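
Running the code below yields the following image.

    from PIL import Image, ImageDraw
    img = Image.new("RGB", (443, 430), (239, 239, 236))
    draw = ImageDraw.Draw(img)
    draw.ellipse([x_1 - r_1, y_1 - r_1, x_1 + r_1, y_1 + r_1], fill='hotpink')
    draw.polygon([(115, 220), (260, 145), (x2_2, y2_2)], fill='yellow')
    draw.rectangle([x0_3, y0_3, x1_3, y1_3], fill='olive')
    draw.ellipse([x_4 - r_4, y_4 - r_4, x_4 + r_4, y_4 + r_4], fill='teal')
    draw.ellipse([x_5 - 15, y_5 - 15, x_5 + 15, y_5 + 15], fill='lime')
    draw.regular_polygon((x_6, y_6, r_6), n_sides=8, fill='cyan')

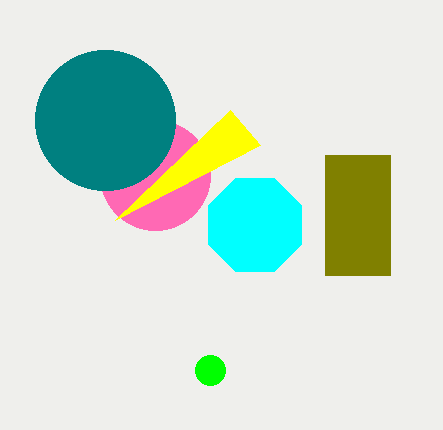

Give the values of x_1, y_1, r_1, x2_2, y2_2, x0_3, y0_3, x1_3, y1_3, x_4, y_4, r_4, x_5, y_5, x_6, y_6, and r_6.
x_1 = 155
y_1 = 175
r_1 = 55
x2_2 = 230
y2_2 = 110
x0_3 = 325
y0_3 = 155
x1_3 = 390
y1_3 = 275
x_4 = 105
y_4 = 120
r_4 = 70
x_5 = 210
y_5 = 370
x_6 = 255
y_6 = 225
r_6 = 50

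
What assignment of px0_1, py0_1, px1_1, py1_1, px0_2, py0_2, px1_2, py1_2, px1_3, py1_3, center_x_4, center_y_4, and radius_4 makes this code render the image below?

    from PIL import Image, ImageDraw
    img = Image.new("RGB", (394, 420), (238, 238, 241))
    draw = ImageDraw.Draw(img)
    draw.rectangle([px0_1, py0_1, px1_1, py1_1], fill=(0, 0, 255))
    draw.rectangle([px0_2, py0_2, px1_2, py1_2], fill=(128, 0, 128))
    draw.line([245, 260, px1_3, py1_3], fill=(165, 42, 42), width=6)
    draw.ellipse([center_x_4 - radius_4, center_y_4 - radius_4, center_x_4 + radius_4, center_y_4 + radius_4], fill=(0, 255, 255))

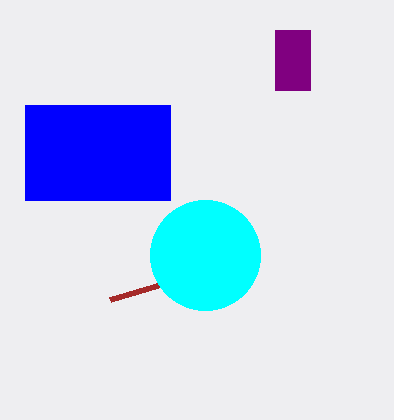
px0_1 = 25; py0_1 = 105; px1_1 = 170; py1_1 = 200; px0_2 = 275; py0_2 = 30; px1_2 = 310; py1_2 = 90; px1_3 = 110; py1_3 = 300; center_x_4 = 205; center_y_4 = 255; radius_4 = 55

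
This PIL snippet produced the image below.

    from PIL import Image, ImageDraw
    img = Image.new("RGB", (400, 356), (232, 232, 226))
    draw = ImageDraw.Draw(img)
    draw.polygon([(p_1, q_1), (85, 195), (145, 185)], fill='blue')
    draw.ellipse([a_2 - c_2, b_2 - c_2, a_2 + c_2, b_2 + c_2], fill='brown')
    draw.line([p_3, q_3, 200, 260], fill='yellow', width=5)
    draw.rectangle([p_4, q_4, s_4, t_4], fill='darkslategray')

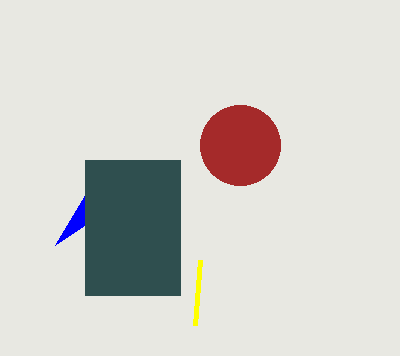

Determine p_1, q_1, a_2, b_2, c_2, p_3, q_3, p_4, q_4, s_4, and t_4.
p_1 = 55
q_1 = 245
a_2 = 240
b_2 = 145
c_2 = 40
p_3 = 195
q_3 = 325
p_4 = 85
q_4 = 160
s_4 = 180
t_4 = 295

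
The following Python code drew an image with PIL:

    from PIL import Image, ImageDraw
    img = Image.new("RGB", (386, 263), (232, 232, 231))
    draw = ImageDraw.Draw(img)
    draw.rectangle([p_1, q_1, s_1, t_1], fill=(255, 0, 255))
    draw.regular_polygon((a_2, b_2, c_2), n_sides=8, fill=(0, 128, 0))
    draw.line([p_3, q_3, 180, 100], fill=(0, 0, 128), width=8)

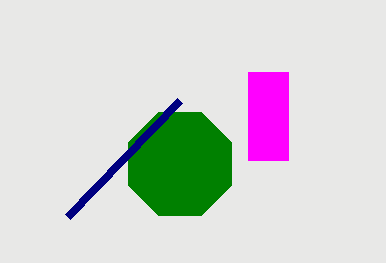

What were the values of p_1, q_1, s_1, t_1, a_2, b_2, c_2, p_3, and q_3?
p_1 = 248; q_1 = 72; s_1 = 288; t_1 = 160; a_2 = 180; b_2 = 164; c_2 = 56; p_3 = 68; q_3 = 216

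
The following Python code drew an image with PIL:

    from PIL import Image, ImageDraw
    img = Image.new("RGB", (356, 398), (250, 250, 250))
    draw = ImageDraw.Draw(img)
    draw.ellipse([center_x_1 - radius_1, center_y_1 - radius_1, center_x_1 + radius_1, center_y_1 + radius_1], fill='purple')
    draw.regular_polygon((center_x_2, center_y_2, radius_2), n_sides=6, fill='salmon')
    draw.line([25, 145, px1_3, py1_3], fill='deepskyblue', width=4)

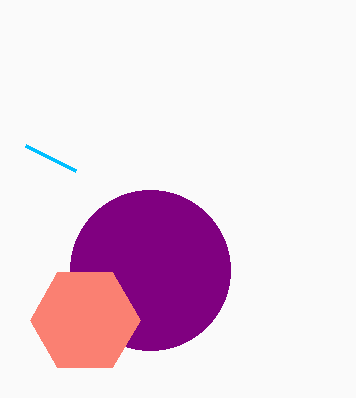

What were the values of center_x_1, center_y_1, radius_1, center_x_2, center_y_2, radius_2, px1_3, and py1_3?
center_x_1 = 150, center_y_1 = 270, radius_1 = 80, center_x_2 = 85, center_y_2 = 320, radius_2 = 55, px1_3 = 75, py1_3 = 170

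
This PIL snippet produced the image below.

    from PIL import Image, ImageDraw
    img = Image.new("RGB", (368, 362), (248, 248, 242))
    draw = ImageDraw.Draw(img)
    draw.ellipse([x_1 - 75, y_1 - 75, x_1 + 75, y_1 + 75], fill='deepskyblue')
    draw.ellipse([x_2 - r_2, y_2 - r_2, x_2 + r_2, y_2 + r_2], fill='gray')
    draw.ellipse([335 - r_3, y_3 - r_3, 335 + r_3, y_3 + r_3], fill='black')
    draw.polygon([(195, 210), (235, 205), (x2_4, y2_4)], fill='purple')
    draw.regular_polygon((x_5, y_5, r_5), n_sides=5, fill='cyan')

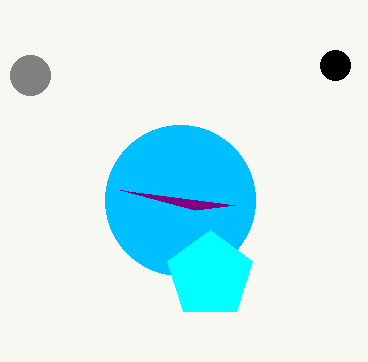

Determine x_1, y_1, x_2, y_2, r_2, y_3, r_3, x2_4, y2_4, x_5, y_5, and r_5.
x_1 = 180
y_1 = 200
x_2 = 30
y_2 = 75
r_2 = 20
y_3 = 65
r_3 = 15
x2_4 = 120
y2_4 = 190
x_5 = 210
y_5 = 275
r_5 = 45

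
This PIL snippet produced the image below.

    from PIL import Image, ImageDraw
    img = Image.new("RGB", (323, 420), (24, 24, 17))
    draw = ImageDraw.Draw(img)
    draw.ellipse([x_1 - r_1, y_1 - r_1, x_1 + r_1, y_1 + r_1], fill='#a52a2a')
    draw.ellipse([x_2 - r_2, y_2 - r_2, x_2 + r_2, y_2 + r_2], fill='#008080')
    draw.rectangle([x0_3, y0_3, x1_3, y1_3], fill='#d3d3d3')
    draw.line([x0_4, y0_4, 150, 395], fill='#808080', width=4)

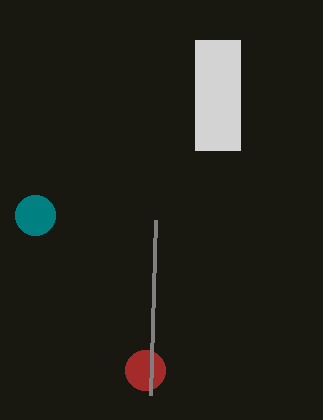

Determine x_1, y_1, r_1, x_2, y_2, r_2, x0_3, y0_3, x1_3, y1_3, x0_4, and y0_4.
x_1 = 145, y_1 = 370, r_1 = 20, x_2 = 35, y_2 = 215, r_2 = 20, x0_3 = 195, y0_3 = 40, x1_3 = 240, y1_3 = 150, x0_4 = 155, y0_4 = 220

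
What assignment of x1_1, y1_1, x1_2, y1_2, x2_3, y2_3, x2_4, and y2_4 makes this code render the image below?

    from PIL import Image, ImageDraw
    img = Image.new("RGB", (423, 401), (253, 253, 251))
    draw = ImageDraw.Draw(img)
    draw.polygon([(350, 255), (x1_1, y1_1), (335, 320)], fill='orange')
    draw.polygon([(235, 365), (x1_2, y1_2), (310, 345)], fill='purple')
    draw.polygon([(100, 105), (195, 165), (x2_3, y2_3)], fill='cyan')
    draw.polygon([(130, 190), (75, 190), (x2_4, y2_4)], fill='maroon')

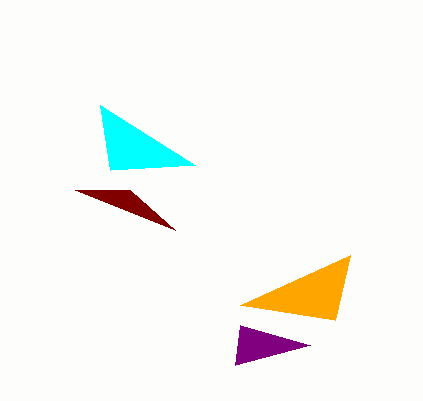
x1_1 = 240; y1_1 = 305; x1_2 = 240; y1_2 = 325; x2_3 = 110; y2_3 = 170; x2_4 = 175; y2_4 = 230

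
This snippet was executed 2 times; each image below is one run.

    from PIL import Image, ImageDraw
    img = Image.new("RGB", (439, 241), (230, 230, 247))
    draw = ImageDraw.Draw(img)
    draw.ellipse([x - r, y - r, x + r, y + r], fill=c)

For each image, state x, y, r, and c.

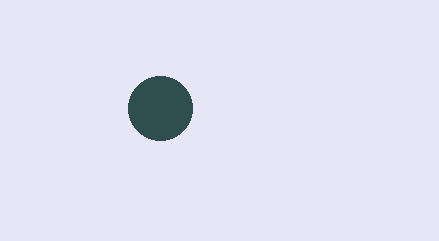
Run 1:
x = 160
y = 108
r = 32
c = 'darkslategray'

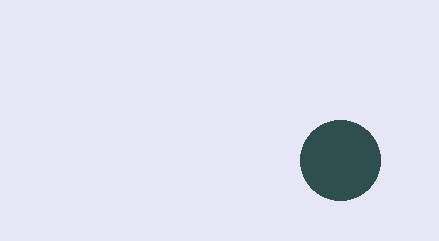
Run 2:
x = 340
y = 160
r = 40
c = 'darkslategray'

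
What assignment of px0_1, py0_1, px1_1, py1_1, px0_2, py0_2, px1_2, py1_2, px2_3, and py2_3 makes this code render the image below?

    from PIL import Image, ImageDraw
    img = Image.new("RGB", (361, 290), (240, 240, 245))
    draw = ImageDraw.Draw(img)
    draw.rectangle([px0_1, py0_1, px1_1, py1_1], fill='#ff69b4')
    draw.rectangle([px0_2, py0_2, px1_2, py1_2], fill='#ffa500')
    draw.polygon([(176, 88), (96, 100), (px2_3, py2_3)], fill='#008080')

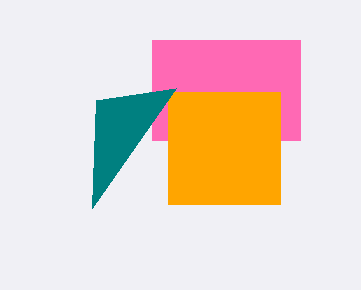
px0_1 = 152, py0_1 = 40, px1_1 = 300, py1_1 = 140, px0_2 = 168, py0_2 = 92, px1_2 = 280, py1_2 = 204, px2_3 = 92, py2_3 = 208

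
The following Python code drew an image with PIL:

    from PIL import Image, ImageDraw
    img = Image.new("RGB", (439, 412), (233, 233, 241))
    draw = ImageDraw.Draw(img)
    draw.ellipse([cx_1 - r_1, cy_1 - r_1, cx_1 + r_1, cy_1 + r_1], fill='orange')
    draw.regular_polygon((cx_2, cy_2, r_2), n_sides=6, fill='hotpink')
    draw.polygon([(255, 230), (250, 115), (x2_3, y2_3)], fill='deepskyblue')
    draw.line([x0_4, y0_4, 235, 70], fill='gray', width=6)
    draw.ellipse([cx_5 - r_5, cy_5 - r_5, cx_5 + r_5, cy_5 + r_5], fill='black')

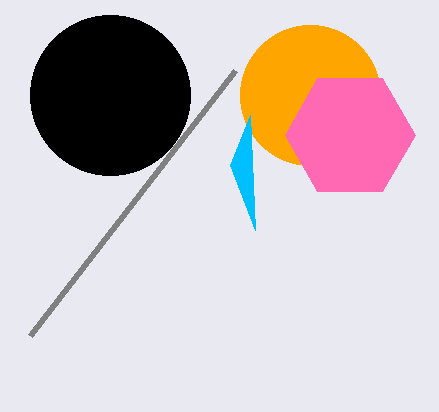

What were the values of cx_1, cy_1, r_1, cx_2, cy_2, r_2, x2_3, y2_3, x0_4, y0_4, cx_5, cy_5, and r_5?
cx_1 = 310
cy_1 = 95
r_1 = 70
cx_2 = 350
cy_2 = 135
r_2 = 65
x2_3 = 230
y2_3 = 165
x0_4 = 30
y0_4 = 335
cx_5 = 110
cy_5 = 95
r_5 = 80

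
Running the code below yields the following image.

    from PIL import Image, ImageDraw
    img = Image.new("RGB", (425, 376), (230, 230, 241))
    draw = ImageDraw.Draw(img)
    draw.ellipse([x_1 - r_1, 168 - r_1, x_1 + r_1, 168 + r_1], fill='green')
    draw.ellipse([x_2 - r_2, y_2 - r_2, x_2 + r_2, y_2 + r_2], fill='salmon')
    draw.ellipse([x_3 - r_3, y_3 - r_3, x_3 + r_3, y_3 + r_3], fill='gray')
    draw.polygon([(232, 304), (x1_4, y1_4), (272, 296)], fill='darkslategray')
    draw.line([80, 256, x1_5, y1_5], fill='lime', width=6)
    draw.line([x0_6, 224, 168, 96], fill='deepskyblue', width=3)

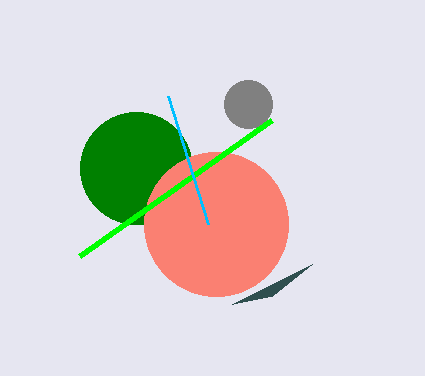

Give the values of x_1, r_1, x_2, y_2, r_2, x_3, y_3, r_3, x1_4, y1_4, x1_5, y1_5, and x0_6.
x_1 = 136
r_1 = 56
x_2 = 216
y_2 = 224
r_2 = 72
x_3 = 248
y_3 = 104
r_3 = 24
x1_4 = 312
y1_4 = 264
x1_5 = 272
y1_5 = 120
x0_6 = 208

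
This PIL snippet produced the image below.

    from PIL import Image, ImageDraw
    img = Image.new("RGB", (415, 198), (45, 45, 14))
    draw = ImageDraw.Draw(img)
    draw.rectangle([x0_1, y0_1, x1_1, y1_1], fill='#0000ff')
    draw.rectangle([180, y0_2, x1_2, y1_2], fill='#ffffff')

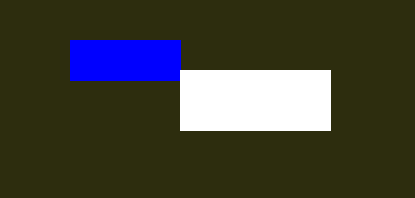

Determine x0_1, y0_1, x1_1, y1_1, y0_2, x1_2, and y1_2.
x0_1 = 70
y0_1 = 40
x1_1 = 180
y1_1 = 80
y0_2 = 70
x1_2 = 330
y1_2 = 130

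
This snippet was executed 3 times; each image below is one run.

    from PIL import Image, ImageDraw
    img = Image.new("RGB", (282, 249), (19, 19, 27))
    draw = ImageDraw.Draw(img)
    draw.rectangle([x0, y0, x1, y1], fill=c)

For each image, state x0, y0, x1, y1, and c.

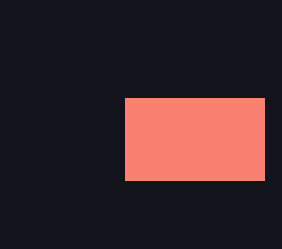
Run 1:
x0 = 125; y0 = 98; x1 = 264; y1 = 180; c = 'salmon'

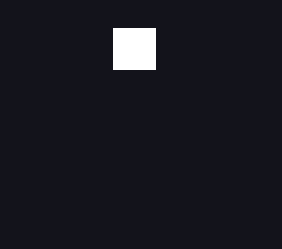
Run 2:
x0 = 113
y0 = 28
x1 = 155
y1 = 69
c = 'white'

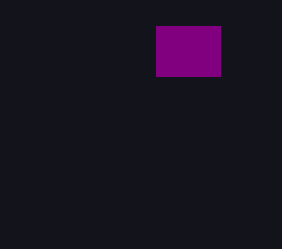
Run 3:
x0 = 156, y0 = 26, x1 = 220, y1 = 76, c = 'purple'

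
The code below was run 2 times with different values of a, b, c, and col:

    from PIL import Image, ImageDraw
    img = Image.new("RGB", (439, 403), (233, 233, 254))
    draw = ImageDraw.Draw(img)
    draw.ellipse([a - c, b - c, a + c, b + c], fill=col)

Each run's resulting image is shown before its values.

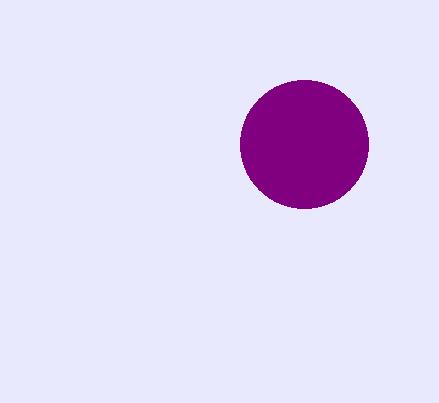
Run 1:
a = 304; b = 144; c = 64; col = 'purple'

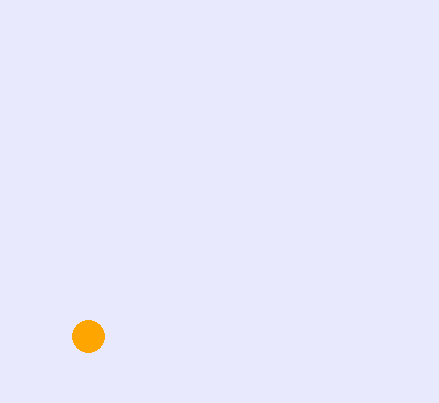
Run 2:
a = 88, b = 336, c = 16, col = 'orange'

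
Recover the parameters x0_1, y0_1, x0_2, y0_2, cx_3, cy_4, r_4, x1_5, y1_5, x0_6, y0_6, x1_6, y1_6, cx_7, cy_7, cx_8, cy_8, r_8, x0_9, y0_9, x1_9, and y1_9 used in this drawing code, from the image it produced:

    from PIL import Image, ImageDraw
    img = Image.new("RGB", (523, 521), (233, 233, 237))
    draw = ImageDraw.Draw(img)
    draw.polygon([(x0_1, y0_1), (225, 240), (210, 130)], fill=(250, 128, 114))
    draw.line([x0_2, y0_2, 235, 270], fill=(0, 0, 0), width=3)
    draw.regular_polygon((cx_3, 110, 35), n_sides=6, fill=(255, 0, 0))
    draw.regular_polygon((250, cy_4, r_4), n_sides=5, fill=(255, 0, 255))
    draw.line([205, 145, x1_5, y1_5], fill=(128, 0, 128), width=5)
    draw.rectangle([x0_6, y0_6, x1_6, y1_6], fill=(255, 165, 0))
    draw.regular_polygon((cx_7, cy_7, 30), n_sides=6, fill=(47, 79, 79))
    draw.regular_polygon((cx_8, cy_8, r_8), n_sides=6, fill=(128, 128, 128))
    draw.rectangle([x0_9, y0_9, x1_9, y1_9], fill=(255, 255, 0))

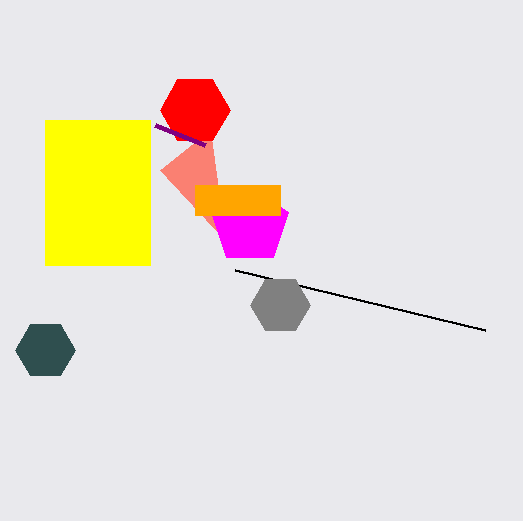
x0_1 = 160; y0_1 = 170; x0_2 = 485; y0_2 = 330; cx_3 = 195; cy_4 = 225; r_4 = 40; x1_5 = 155; y1_5 = 125; x0_6 = 195; y0_6 = 185; x1_6 = 280; y1_6 = 215; cx_7 = 45; cy_7 = 350; cx_8 = 280; cy_8 = 305; r_8 = 30; x0_9 = 45; y0_9 = 120; x1_9 = 150; y1_9 = 265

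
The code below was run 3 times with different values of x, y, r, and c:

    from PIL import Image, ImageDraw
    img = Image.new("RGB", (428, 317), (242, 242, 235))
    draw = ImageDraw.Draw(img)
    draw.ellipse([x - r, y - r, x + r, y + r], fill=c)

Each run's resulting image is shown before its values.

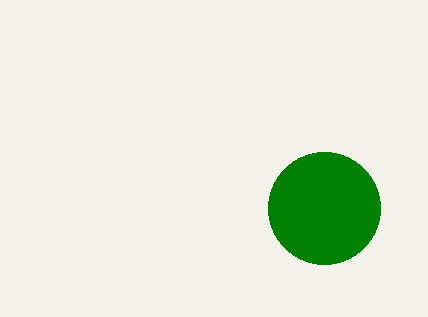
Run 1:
x = 324; y = 208; r = 56; c = 'green'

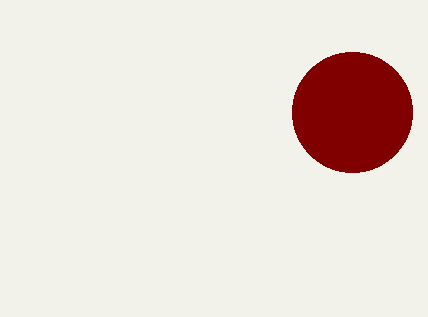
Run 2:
x = 352, y = 112, r = 60, c = 'maroon'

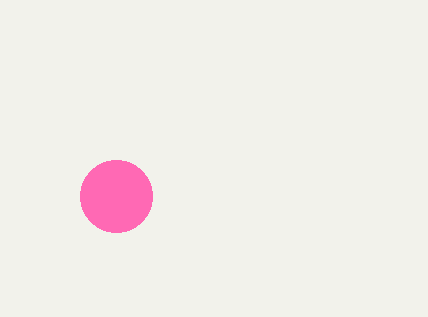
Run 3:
x = 116
y = 196
r = 36
c = 'hotpink'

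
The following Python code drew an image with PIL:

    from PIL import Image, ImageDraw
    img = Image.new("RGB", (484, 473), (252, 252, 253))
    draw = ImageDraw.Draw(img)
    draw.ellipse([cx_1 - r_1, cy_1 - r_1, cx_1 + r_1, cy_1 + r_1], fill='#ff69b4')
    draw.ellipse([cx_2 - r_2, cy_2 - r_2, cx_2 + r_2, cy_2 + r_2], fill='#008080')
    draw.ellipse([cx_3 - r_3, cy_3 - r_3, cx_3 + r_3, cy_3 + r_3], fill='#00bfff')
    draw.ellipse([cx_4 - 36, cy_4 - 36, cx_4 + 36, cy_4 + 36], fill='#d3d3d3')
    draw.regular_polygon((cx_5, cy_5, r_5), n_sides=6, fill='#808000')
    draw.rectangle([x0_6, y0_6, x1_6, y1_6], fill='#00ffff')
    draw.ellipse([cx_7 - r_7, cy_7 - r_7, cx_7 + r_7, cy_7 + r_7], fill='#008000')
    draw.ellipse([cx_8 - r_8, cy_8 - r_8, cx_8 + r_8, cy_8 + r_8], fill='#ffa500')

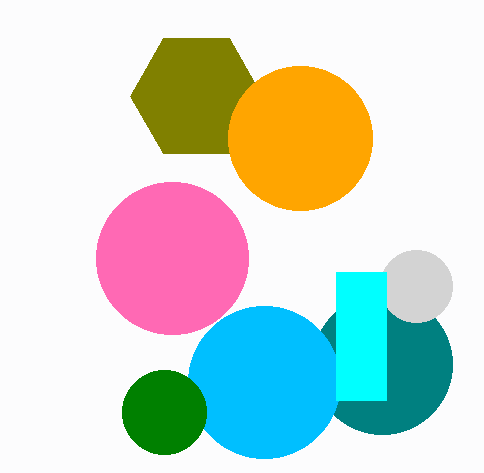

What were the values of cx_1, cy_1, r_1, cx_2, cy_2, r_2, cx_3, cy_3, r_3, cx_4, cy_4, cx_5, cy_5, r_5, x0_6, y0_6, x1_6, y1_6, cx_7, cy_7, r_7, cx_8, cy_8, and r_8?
cx_1 = 172, cy_1 = 258, r_1 = 76, cx_2 = 382, cy_2 = 364, r_2 = 70, cx_3 = 264, cy_3 = 382, r_3 = 76, cx_4 = 416, cy_4 = 286, cx_5 = 196, cy_5 = 96, r_5 = 66, x0_6 = 336, y0_6 = 272, x1_6 = 386, y1_6 = 400, cx_7 = 164, cy_7 = 412, r_7 = 42, cx_8 = 300, cy_8 = 138, r_8 = 72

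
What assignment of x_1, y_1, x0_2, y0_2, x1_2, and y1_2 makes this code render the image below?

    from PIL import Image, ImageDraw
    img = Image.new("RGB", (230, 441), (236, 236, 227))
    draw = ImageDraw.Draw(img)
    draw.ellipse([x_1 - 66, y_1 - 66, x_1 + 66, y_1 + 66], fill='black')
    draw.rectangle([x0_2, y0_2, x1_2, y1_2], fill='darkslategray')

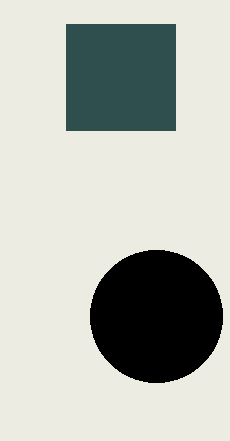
x_1 = 156, y_1 = 316, x0_2 = 66, y0_2 = 24, x1_2 = 175, y1_2 = 130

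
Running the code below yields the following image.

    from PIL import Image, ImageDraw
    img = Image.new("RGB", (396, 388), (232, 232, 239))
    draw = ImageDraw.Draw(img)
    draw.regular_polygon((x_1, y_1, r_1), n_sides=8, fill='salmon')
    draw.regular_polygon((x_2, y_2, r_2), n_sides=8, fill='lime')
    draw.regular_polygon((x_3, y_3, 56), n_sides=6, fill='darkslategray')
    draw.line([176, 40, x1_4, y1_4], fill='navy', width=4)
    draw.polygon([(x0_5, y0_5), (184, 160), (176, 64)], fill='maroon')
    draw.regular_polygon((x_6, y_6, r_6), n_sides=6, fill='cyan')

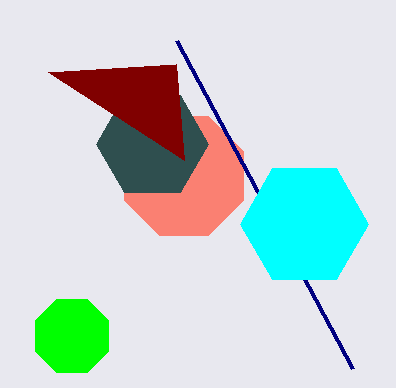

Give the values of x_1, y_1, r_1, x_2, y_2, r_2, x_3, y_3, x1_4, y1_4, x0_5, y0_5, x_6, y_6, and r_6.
x_1 = 184
y_1 = 176
r_1 = 64
x_2 = 72
y_2 = 336
r_2 = 40
x_3 = 152
y_3 = 144
x1_4 = 352
y1_4 = 368
x0_5 = 48
y0_5 = 72
x_6 = 304
y_6 = 224
r_6 = 64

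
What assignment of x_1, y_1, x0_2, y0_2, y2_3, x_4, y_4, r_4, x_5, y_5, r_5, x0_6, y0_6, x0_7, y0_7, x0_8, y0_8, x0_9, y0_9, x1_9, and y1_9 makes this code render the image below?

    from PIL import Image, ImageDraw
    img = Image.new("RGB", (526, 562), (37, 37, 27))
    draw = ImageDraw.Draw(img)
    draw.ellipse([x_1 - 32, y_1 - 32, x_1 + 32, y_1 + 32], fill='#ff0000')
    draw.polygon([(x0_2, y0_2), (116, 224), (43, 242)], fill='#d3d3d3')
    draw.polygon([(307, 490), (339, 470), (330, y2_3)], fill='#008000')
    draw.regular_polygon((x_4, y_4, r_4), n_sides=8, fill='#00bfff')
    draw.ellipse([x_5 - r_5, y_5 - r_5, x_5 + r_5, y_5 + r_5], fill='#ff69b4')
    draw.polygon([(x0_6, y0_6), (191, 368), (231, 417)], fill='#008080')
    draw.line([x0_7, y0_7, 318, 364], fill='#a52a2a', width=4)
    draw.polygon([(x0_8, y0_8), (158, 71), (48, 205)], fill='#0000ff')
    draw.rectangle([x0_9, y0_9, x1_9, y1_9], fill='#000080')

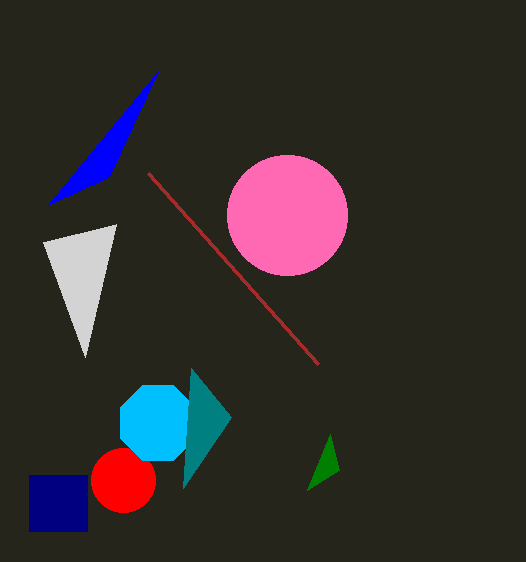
x_1 = 123, y_1 = 480, x0_2 = 85, y0_2 = 357, y2_3 = 434, x_4 = 158, y_4 = 423, r_4 = 41, x_5 = 287, y_5 = 215, r_5 = 60, x0_6 = 183, y0_6 = 488, x0_7 = 148, y0_7 = 173, x0_8 = 109, y0_8 = 177, x0_9 = 29, y0_9 = 475, x1_9 = 87, y1_9 = 531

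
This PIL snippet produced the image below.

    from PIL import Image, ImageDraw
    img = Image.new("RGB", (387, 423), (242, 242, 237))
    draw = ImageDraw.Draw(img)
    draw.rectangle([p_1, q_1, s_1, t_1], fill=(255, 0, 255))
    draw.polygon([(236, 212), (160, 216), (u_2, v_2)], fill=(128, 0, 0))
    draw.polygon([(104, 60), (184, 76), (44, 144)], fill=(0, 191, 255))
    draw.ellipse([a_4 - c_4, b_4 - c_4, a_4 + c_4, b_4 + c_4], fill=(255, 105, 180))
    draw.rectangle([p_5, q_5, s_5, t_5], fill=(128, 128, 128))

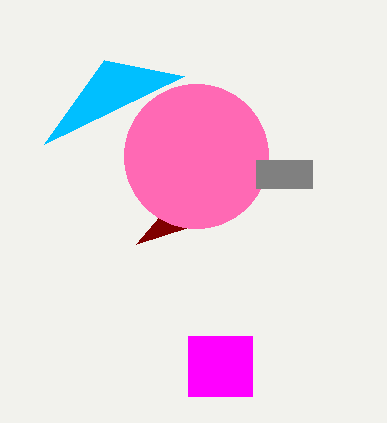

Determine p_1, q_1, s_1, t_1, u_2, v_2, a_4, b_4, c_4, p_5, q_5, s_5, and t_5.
p_1 = 188
q_1 = 336
s_1 = 252
t_1 = 396
u_2 = 136
v_2 = 244
a_4 = 196
b_4 = 156
c_4 = 72
p_5 = 256
q_5 = 160
s_5 = 312
t_5 = 188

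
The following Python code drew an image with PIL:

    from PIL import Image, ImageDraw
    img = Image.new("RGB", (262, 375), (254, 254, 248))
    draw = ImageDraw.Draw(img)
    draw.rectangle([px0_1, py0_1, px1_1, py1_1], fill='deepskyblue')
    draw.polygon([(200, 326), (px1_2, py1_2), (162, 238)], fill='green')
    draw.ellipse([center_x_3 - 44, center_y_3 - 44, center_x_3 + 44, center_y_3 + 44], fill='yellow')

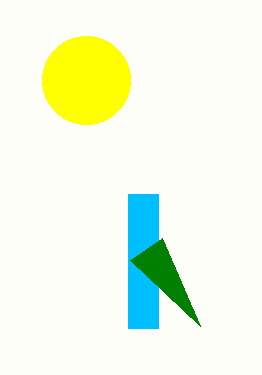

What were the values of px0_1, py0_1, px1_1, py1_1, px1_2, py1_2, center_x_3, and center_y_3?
px0_1 = 128
py0_1 = 194
px1_1 = 158
py1_1 = 328
px1_2 = 130
py1_2 = 260
center_x_3 = 86
center_y_3 = 80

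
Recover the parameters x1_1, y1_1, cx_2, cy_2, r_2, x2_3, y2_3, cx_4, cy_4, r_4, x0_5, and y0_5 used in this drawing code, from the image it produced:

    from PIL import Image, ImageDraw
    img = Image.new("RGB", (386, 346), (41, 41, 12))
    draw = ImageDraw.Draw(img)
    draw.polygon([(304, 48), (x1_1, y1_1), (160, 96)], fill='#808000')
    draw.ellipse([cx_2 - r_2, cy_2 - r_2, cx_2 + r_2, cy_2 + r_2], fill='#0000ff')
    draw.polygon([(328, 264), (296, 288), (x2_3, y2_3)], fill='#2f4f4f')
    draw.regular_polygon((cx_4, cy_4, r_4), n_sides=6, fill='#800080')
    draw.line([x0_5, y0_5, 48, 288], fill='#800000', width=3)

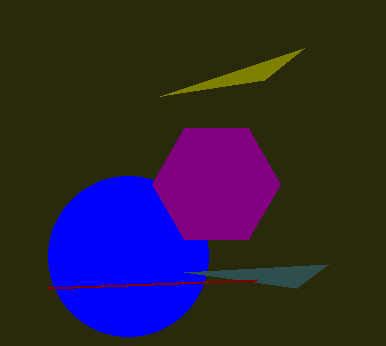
x1_1 = 264, y1_1 = 80, cx_2 = 128, cy_2 = 256, r_2 = 80, x2_3 = 184, y2_3 = 272, cx_4 = 216, cy_4 = 184, r_4 = 64, x0_5 = 256, y0_5 = 280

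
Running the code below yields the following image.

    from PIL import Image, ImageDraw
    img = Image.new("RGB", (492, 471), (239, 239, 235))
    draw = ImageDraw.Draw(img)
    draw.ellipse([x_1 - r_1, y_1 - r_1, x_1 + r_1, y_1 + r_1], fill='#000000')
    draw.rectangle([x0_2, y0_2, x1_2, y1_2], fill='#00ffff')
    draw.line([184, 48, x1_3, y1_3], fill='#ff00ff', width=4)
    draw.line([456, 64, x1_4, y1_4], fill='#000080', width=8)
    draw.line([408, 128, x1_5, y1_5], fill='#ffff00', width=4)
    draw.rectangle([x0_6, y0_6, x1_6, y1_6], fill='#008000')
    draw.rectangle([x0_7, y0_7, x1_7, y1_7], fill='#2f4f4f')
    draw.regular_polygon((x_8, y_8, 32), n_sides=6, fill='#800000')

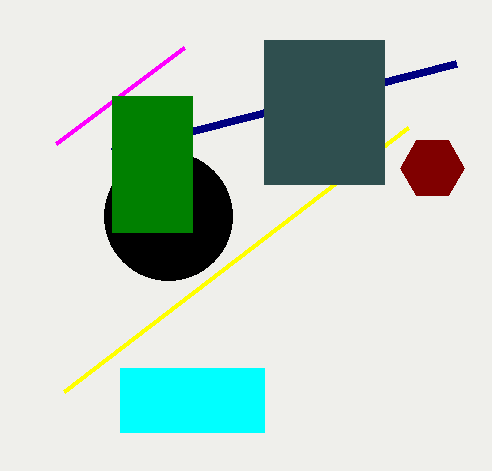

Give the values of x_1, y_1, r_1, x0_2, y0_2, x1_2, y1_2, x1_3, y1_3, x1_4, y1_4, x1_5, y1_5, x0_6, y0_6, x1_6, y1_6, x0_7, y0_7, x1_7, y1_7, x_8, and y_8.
x_1 = 168, y_1 = 216, r_1 = 64, x0_2 = 120, y0_2 = 368, x1_2 = 264, y1_2 = 432, x1_3 = 56, y1_3 = 144, x1_4 = 112, y1_4 = 152, x1_5 = 64, y1_5 = 392, x0_6 = 112, y0_6 = 96, x1_6 = 192, y1_6 = 232, x0_7 = 264, y0_7 = 40, x1_7 = 384, y1_7 = 184, x_8 = 432, y_8 = 168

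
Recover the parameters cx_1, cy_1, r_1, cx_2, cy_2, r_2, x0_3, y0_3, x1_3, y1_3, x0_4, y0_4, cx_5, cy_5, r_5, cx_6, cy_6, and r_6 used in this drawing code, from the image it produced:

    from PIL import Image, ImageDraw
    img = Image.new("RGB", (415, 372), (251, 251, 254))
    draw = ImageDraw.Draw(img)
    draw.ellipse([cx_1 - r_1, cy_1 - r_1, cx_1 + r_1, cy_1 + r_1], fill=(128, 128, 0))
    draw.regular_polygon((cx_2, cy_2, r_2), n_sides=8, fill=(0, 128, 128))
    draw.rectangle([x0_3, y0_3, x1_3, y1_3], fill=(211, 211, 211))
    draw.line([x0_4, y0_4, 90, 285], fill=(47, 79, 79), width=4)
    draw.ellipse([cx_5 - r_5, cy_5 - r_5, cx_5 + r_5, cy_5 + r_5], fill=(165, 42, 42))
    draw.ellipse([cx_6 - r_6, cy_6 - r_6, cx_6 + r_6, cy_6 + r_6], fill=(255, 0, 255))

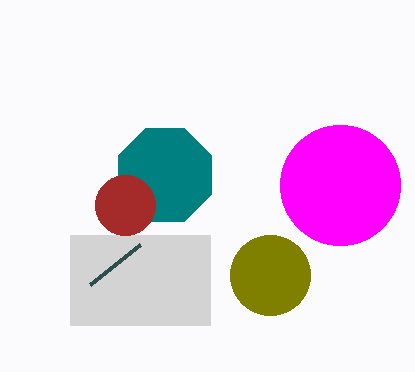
cx_1 = 270
cy_1 = 275
r_1 = 40
cx_2 = 165
cy_2 = 175
r_2 = 50
x0_3 = 70
y0_3 = 235
x1_3 = 210
y1_3 = 325
x0_4 = 140
y0_4 = 245
cx_5 = 125
cy_5 = 205
r_5 = 30
cx_6 = 340
cy_6 = 185
r_6 = 60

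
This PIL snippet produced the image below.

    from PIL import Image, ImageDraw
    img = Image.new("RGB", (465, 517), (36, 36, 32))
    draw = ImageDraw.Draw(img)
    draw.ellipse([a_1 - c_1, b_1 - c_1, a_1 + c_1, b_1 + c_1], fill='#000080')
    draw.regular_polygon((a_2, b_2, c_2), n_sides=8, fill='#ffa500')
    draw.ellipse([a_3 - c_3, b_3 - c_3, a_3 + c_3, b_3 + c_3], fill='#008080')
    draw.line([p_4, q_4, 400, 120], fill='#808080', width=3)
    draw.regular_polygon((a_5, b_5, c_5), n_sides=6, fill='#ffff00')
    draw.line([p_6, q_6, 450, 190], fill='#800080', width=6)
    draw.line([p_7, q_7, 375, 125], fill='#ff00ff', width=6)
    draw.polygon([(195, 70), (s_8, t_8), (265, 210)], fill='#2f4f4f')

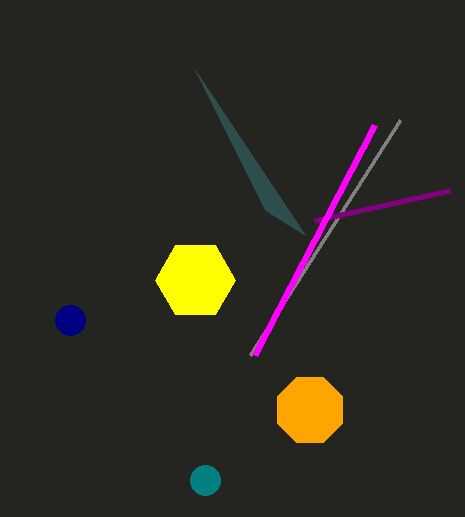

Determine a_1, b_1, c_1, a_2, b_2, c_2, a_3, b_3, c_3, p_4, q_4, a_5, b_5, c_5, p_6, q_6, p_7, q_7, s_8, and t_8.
a_1 = 70
b_1 = 320
c_1 = 15
a_2 = 310
b_2 = 410
c_2 = 35
a_3 = 205
b_3 = 480
c_3 = 15
p_4 = 250
q_4 = 355
a_5 = 195
b_5 = 280
c_5 = 40
p_6 = 315
q_6 = 220
p_7 = 255
q_7 = 355
s_8 = 305
t_8 = 235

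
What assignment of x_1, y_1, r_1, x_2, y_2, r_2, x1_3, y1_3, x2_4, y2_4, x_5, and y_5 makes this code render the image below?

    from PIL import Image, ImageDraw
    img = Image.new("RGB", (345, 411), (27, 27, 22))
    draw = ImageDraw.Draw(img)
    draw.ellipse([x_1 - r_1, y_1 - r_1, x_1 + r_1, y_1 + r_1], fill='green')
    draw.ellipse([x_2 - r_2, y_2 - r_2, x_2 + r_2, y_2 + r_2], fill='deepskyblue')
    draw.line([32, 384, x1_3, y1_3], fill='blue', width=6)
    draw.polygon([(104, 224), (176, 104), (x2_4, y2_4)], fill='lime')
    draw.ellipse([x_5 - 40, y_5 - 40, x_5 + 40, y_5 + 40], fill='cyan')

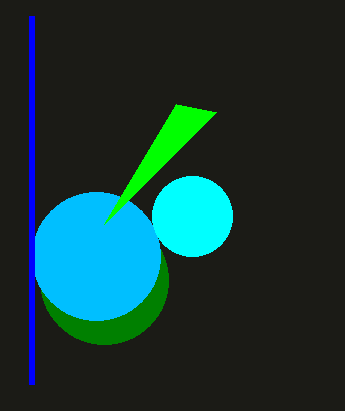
x_1 = 104
y_1 = 280
r_1 = 64
x_2 = 96
y_2 = 256
r_2 = 64
x1_3 = 32
y1_3 = 16
x2_4 = 216
y2_4 = 112
x_5 = 192
y_5 = 216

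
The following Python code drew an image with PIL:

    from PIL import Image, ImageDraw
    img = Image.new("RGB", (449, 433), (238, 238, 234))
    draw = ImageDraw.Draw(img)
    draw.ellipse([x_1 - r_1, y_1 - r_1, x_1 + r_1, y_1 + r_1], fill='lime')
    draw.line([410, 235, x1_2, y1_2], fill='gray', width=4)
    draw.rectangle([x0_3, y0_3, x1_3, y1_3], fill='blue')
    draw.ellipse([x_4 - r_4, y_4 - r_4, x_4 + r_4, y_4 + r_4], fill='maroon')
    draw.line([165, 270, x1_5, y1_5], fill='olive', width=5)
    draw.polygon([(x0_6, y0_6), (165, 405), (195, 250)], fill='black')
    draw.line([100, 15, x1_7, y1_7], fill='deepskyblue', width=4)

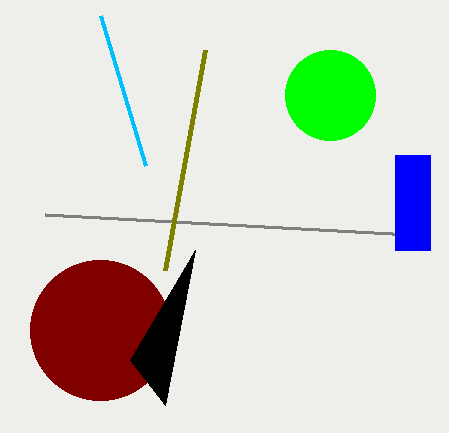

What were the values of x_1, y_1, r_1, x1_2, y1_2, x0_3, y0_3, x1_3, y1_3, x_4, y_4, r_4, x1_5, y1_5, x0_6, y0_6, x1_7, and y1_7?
x_1 = 330
y_1 = 95
r_1 = 45
x1_2 = 45
y1_2 = 215
x0_3 = 395
y0_3 = 155
x1_3 = 430
y1_3 = 250
x_4 = 100
y_4 = 330
r_4 = 70
x1_5 = 205
y1_5 = 50
x0_6 = 130
y0_6 = 360
x1_7 = 145
y1_7 = 165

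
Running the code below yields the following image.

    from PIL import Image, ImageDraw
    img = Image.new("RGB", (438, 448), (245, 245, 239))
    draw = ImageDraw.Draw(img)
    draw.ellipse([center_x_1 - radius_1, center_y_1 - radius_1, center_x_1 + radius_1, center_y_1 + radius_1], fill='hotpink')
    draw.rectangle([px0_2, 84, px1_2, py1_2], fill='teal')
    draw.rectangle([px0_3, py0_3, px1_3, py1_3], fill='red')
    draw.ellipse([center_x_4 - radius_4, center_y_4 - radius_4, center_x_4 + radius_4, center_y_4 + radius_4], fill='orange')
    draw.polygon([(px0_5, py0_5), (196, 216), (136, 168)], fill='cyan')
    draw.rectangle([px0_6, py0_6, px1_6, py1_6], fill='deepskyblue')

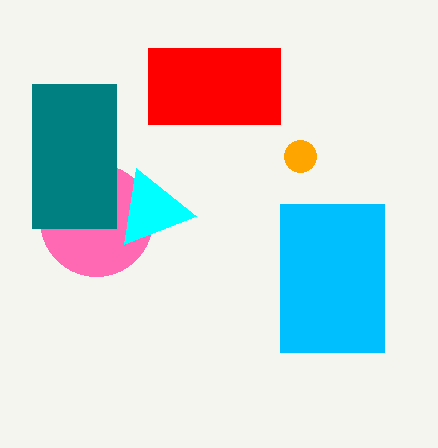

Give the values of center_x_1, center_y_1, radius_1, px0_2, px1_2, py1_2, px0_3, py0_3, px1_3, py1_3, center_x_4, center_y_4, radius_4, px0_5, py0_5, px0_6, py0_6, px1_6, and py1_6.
center_x_1 = 96
center_y_1 = 220
radius_1 = 56
px0_2 = 32
px1_2 = 116
py1_2 = 228
px0_3 = 148
py0_3 = 48
px1_3 = 280
py1_3 = 124
center_x_4 = 300
center_y_4 = 156
radius_4 = 16
px0_5 = 124
py0_5 = 244
px0_6 = 280
py0_6 = 204
px1_6 = 384
py1_6 = 352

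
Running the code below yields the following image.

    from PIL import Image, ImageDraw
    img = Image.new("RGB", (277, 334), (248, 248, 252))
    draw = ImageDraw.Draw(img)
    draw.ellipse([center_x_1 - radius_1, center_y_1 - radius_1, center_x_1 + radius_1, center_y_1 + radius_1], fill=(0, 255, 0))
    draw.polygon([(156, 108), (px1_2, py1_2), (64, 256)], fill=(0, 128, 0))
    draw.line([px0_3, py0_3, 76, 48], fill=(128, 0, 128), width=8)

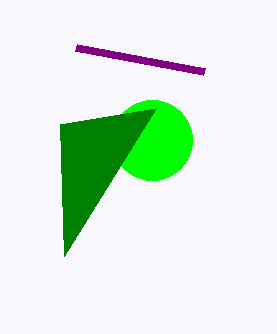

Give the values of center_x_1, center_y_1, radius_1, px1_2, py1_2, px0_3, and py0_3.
center_x_1 = 152
center_y_1 = 140
radius_1 = 40
px1_2 = 60
py1_2 = 124
px0_3 = 204
py0_3 = 72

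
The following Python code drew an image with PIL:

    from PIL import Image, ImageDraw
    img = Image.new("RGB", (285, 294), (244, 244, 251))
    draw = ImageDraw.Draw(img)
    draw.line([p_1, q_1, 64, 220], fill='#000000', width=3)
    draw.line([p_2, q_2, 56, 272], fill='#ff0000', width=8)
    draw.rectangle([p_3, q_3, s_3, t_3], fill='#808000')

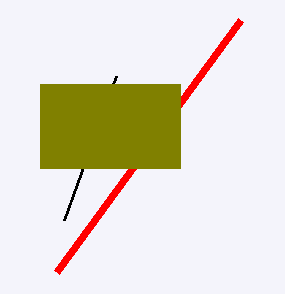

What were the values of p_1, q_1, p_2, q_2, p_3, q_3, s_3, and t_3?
p_1 = 116
q_1 = 76
p_2 = 240
q_2 = 20
p_3 = 40
q_3 = 84
s_3 = 180
t_3 = 168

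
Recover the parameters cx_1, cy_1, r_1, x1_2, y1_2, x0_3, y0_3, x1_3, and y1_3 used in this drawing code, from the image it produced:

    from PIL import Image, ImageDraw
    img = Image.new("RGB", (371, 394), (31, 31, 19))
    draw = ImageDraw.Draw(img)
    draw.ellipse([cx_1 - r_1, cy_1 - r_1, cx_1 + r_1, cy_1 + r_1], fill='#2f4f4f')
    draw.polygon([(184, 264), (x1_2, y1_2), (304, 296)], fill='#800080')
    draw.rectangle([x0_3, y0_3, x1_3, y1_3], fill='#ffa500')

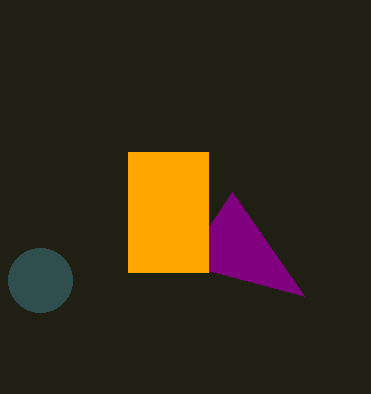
cx_1 = 40
cy_1 = 280
r_1 = 32
x1_2 = 232
y1_2 = 192
x0_3 = 128
y0_3 = 152
x1_3 = 208
y1_3 = 272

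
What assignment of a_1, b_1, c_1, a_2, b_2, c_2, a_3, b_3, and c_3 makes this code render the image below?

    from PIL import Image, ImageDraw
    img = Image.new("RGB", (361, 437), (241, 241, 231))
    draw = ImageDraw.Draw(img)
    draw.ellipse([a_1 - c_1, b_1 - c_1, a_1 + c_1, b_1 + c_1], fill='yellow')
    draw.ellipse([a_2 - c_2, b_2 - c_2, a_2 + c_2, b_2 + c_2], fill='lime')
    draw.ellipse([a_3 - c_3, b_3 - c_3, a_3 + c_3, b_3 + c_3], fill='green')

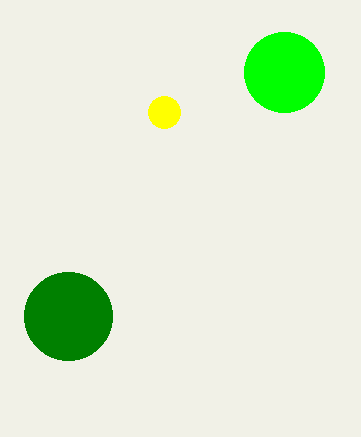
a_1 = 164; b_1 = 112; c_1 = 16; a_2 = 284; b_2 = 72; c_2 = 40; a_3 = 68; b_3 = 316; c_3 = 44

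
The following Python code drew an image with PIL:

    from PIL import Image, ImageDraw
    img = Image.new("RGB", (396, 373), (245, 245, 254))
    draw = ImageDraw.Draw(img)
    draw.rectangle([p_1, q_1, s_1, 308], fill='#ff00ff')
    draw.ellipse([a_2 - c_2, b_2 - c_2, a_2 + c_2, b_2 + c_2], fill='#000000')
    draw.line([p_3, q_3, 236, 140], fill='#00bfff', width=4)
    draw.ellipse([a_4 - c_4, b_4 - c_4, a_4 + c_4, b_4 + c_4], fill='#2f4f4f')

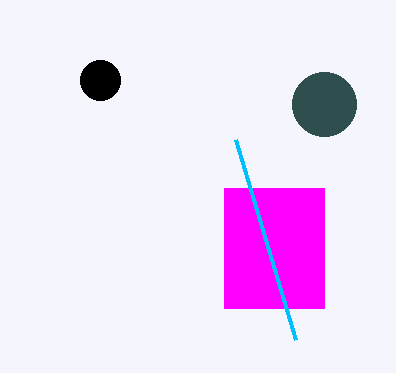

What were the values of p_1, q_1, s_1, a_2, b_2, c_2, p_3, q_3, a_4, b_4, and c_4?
p_1 = 224
q_1 = 188
s_1 = 324
a_2 = 100
b_2 = 80
c_2 = 20
p_3 = 296
q_3 = 340
a_4 = 324
b_4 = 104
c_4 = 32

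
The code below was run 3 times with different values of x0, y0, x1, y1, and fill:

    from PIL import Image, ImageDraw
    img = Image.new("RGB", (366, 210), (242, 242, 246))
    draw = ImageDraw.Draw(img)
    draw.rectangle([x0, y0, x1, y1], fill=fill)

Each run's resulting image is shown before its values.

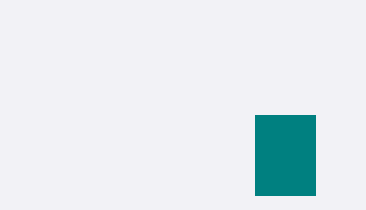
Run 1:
x0 = 255; y0 = 115; x1 = 315; y1 = 195; fill = 'teal'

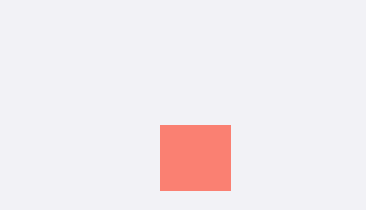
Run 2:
x0 = 160, y0 = 125, x1 = 230, y1 = 190, fill = 'salmon'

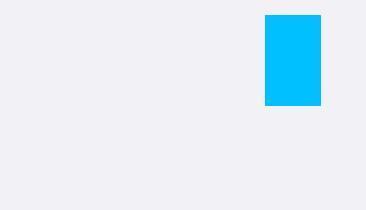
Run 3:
x0 = 265, y0 = 15, x1 = 320, y1 = 105, fill = 'deepskyblue'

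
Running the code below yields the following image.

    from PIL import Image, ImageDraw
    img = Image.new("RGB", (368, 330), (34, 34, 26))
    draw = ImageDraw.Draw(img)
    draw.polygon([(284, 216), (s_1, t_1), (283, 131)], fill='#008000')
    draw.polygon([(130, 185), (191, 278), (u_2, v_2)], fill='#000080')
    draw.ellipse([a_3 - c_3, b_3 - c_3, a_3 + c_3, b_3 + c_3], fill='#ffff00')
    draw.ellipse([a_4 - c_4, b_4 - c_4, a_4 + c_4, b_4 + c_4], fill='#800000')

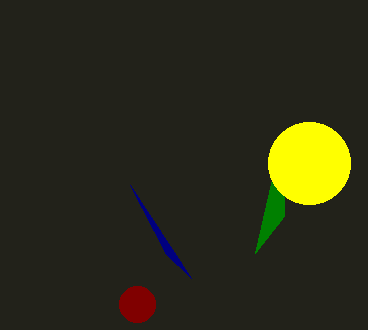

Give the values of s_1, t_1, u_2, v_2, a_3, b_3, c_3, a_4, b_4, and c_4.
s_1 = 255
t_1 = 253
u_2 = 166
v_2 = 254
a_3 = 309
b_3 = 163
c_3 = 41
a_4 = 137
b_4 = 304
c_4 = 18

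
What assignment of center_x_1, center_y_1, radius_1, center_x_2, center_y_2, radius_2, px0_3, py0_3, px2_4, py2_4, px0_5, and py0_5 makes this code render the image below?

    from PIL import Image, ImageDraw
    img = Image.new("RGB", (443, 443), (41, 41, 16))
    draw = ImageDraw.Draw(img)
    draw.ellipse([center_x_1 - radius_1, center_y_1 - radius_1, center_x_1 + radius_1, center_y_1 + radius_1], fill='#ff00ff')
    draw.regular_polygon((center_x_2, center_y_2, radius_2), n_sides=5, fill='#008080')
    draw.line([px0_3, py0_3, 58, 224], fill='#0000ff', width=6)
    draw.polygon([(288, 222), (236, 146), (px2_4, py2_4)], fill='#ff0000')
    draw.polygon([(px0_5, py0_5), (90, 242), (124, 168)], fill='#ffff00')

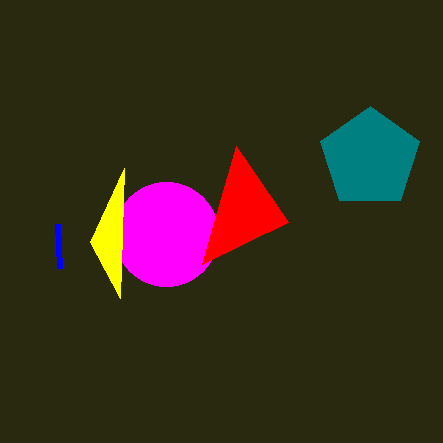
center_x_1 = 166; center_y_1 = 234; radius_1 = 52; center_x_2 = 370; center_y_2 = 158; radius_2 = 52; px0_3 = 60; py0_3 = 268; px2_4 = 202; py2_4 = 264; px0_5 = 120; py0_5 = 298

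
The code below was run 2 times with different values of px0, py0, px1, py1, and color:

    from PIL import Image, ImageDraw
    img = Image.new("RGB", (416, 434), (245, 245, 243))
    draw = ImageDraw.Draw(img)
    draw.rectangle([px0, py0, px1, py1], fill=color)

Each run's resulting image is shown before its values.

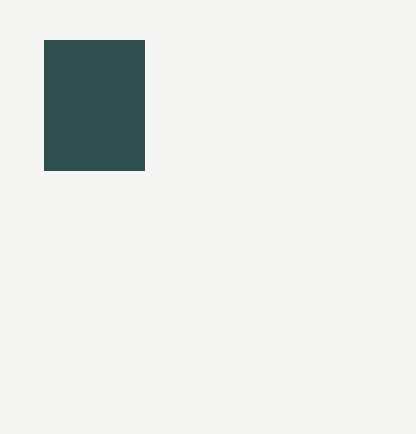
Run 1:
px0 = 44
py0 = 40
px1 = 144
py1 = 170
color = 'darkslategray'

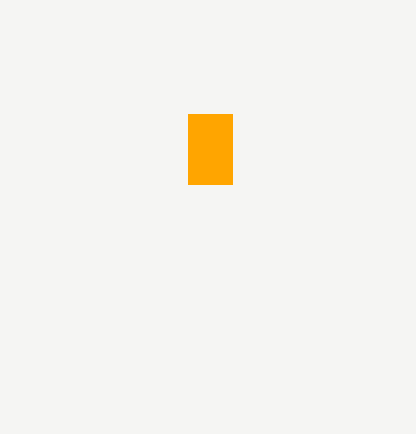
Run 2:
px0 = 188
py0 = 114
px1 = 232
py1 = 184
color = 'orange'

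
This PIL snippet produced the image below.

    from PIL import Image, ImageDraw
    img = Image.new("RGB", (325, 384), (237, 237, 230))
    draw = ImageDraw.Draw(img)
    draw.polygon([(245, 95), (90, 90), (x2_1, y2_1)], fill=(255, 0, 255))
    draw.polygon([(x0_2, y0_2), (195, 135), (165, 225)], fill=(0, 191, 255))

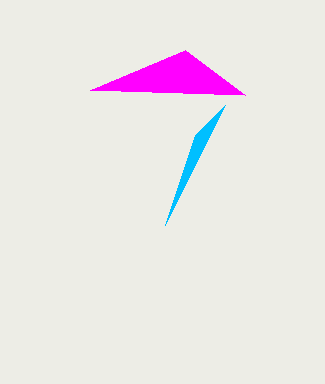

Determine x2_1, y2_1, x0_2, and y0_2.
x2_1 = 185
y2_1 = 50
x0_2 = 225
y0_2 = 105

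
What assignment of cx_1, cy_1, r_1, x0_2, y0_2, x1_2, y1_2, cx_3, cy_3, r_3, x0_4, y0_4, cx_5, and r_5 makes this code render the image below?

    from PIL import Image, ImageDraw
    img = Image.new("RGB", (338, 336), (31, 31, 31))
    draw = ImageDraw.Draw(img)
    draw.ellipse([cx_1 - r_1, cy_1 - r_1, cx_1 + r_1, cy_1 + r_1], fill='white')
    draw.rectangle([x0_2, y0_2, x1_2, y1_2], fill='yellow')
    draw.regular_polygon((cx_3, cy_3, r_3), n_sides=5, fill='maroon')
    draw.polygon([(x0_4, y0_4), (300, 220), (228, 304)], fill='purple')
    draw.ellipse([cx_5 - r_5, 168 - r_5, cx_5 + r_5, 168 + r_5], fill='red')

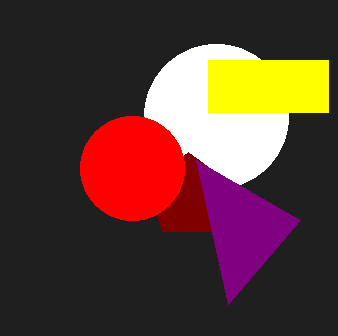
cx_1 = 216, cy_1 = 116, r_1 = 72, x0_2 = 208, y0_2 = 60, x1_2 = 328, y1_2 = 112, cx_3 = 188, cy_3 = 196, r_3 = 44, x0_4 = 196, y0_4 = 160, cx_5 = 132, r_5 = 52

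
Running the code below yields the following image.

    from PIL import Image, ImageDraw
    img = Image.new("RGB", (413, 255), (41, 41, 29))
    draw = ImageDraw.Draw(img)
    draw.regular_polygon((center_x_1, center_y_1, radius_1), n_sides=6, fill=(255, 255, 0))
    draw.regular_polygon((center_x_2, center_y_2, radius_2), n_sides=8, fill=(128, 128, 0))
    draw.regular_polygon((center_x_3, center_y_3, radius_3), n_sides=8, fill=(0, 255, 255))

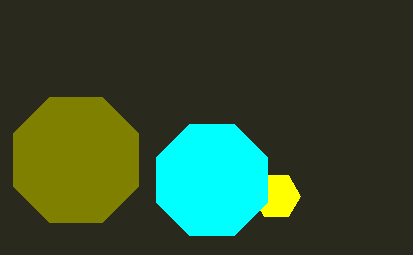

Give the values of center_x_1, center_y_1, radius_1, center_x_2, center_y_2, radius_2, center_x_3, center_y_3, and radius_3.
center_x_1 = 276, center_y_1 = 196, radius_1 = 24, center_x_2 = 76, center_y_2 = 160, radius_2 = 68, center_x_3 = 212, center_y_3 = 180, radius_3 = 60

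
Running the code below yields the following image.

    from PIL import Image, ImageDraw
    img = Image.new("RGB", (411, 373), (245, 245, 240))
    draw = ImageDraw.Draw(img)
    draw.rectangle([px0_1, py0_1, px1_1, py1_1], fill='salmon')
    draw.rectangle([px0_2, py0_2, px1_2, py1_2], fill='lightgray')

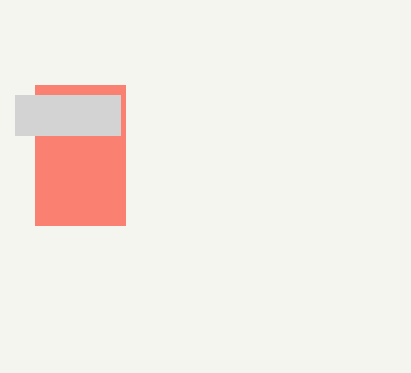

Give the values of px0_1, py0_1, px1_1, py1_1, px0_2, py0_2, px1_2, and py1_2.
px0_1 = 35; py0_1 = 85; px1_1 = 125; py1_1 = 225; px0_2 = 15; py0_2 = 95; px1_2 = 120; py1_2 = 135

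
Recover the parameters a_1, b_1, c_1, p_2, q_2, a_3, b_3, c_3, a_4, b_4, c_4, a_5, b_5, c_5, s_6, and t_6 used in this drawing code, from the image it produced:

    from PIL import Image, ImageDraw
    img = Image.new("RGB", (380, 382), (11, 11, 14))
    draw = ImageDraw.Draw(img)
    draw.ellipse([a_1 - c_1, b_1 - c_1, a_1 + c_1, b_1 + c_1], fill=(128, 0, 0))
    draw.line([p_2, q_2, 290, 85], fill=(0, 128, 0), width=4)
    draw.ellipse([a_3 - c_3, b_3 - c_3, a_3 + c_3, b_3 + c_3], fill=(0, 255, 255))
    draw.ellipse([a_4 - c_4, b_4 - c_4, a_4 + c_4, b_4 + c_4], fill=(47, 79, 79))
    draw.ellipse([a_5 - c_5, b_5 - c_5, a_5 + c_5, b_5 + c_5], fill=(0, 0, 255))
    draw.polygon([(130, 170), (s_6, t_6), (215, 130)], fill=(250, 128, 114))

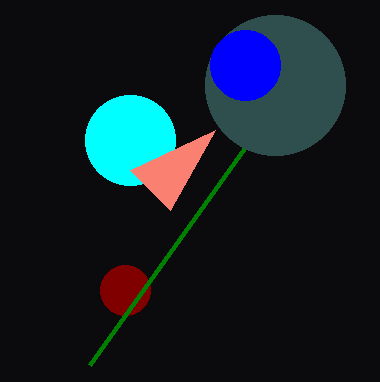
a_1 = 125
b_1 = 290
c_1 = 25
p_2 = 90
q_2 = 365
a_3 = 130
b_3 = 140
c_3 = 45
a_4 = 275
b_4 = 85
c_4 = 70
a_5 = 245
b_5 = 65
c_5 = 35
s_6 = 170
t_6 = 210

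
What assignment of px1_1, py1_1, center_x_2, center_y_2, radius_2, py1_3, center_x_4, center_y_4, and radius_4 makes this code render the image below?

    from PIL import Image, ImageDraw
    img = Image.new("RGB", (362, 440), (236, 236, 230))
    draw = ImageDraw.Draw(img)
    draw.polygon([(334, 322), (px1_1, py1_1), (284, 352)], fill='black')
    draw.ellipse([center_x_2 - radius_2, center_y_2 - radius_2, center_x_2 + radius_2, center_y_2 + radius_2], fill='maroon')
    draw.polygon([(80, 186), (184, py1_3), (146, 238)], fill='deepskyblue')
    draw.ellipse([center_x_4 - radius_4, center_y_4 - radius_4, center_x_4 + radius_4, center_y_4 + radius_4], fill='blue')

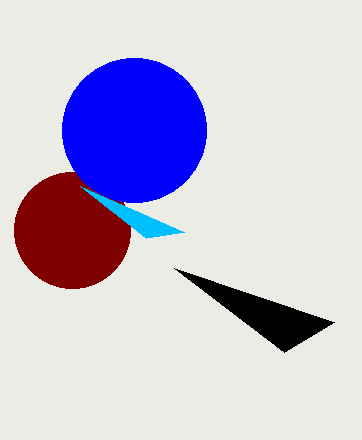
px1_1 = 174, py1_1 = 268, center_x_2 = 72, center_y_2 = 230, radius_2 = 58, py1_3 = 232, center_x_4 = 134, center_y_4 = 130, radius_4 = 72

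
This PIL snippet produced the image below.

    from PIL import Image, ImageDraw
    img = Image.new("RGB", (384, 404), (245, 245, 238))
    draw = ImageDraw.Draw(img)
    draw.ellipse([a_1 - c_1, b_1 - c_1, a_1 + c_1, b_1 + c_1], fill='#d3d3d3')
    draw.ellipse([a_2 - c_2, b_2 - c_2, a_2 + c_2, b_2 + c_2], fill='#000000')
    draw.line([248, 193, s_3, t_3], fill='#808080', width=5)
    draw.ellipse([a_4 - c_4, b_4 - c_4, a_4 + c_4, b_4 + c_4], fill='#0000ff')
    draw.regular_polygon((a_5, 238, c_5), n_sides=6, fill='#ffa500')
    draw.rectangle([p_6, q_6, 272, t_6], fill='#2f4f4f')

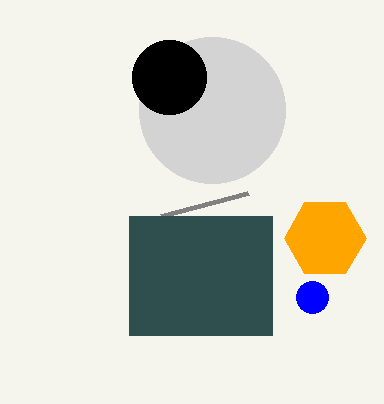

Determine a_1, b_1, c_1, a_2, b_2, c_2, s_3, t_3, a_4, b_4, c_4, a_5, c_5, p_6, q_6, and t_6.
a_1 = 212, b_1 = 110, c_1 = 73, a_2 = 169, b_2 = 77, c_2 = 37, s_3 = 161, t_3 = 216, a_4 = 312, b_4 = 297, c_4 = 16, a_5 = 325, c_5 = 41, p_6 = 129, q_6 = 216, t_6 = 335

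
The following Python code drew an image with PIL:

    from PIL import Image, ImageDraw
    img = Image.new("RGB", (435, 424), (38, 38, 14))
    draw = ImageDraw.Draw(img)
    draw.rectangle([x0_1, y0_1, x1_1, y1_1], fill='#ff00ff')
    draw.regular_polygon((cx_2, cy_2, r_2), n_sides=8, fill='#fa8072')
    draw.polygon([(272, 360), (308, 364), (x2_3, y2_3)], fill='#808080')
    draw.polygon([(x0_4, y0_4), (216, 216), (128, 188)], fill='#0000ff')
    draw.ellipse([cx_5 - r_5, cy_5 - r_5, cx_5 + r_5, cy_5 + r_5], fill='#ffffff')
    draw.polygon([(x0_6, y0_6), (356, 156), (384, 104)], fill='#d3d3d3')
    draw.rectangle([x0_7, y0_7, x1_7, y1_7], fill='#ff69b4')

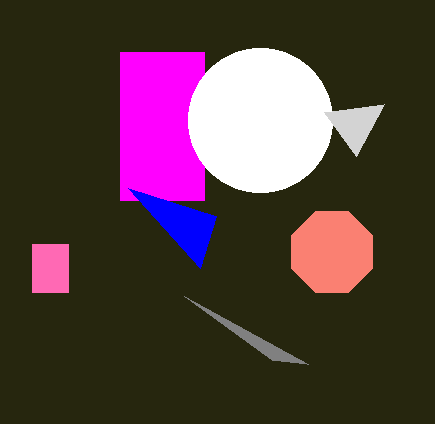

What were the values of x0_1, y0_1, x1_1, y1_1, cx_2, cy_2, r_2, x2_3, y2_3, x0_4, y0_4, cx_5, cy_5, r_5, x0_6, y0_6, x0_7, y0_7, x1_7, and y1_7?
x0_1 = 120; y0_1 = 52; x1_1 = 204; y1_1 = 200; cx_2 = 332; cy_2 = 252; r_2 = 44; x2_3 = 184; y2_3 = 296; x0_4 = 200; y0_4 = 268; cx_5 = 260; cy_5 = 120; r_5 = 72; x0_6 = 324; y0_6 = 112; x0_7 = 32; y0_7 = 244; x1_7 = 68; y1_7 = 292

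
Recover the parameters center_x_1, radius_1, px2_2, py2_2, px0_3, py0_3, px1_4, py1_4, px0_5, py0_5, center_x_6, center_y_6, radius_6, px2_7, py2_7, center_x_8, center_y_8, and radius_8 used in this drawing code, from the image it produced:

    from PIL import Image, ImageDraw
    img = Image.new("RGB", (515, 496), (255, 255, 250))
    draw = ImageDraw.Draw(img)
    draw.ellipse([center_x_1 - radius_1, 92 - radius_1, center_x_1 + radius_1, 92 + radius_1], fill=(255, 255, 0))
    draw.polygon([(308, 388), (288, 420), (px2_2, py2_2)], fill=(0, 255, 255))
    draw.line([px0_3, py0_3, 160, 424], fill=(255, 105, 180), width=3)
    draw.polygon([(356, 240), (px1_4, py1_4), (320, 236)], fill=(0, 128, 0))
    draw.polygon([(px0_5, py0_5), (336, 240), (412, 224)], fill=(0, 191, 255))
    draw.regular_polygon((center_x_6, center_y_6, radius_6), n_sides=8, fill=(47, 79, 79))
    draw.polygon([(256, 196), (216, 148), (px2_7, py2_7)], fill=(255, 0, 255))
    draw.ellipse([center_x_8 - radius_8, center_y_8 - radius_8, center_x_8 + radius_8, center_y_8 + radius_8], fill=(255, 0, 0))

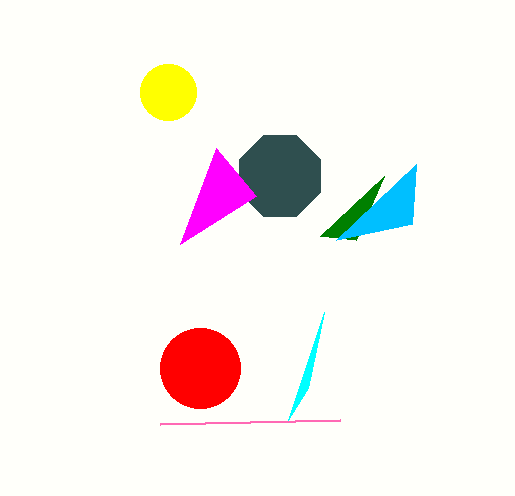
center_x_1 = 168
radius_1 = 28
px2_2 = 324
py2_2 = 312
px0_3 = 340
py0_3 = 420
px1_4 = 384
py1_4 = 176
px0_5 = 416
py0_5 = 164
center_x_6 = 280
center_y_6 = 176
radius_6 = 44
px2_7 = 180
py2_7 = 244
center_x_8 = 200
center_y_8 = 368
radius_8 = 40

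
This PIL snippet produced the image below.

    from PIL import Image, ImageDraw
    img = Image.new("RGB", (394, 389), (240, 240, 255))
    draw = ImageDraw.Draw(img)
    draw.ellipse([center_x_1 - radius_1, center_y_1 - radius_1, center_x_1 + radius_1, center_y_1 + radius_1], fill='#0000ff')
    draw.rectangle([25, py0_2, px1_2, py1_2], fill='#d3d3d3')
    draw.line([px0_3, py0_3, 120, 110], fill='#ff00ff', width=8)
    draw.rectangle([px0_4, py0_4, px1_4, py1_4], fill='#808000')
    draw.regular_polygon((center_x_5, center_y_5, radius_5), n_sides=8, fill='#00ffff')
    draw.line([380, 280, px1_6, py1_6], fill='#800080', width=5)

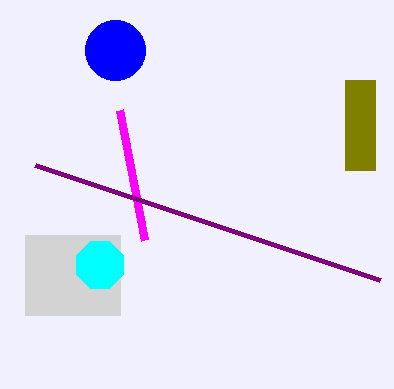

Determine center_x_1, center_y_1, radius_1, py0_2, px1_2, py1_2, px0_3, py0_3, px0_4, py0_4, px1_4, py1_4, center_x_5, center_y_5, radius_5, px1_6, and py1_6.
center_x_1 = 115
center_y_1 = 50
radius_1 = 30
py0_2 = 235
px1_2 = 120
py1_2 = 315
px0_3 = 145
py0_3 = 240
px0_4 = 345
py0_4 = 80
px1_4 = 375
py1_4 = 170
center_x_5 = 100
center_y_5 = 265
radius_5 = 25
px1_6 = 35
py1_6 = 165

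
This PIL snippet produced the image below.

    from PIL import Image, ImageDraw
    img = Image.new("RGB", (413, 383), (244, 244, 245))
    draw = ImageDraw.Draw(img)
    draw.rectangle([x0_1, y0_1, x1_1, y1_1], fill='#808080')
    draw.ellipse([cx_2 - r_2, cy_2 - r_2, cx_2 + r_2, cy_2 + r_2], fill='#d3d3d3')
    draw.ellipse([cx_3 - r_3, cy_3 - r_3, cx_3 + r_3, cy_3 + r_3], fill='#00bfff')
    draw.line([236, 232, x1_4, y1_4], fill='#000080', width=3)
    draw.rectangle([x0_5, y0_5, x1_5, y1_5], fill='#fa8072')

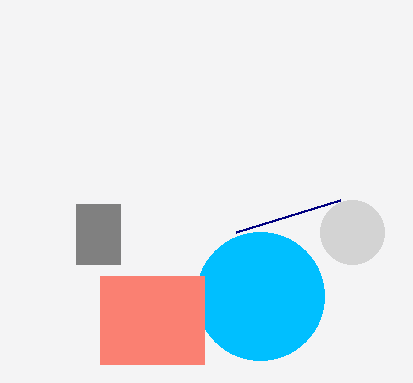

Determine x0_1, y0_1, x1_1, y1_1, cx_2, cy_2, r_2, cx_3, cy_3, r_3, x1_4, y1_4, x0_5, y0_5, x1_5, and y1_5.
x0_1 = 76, y0_1 = 204, x1_1 = 120, y1_1 = 264, cx_2 = 352, cy_2 = 232, r_2 = 32, cx_3 = 260, cy_3 = 296, r_3 = 64, x1_4 = 340, y1_4 = 200, x0_5 = 100, y0_5 = 276, x1_5 = 204, y1_5 = 364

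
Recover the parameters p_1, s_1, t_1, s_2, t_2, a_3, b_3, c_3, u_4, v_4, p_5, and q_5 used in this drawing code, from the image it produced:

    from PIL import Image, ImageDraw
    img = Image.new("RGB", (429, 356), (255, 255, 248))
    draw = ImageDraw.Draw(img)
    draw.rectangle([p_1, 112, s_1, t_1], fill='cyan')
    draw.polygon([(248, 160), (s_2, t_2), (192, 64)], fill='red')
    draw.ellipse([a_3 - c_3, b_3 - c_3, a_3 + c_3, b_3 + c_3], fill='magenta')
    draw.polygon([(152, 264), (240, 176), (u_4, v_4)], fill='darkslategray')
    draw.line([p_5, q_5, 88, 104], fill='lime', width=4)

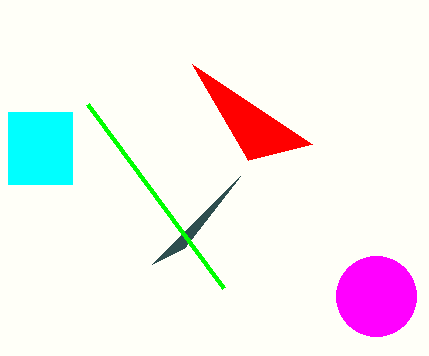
p_1 = 8
s_1 = 72
t_1 = 184
s_2 = 312
t_2 = 144
a_3 = 376
b_3 = 296
c_3 = 40
u_4 = 184
v_4 = 248
p_5 = 224
q_5 = 288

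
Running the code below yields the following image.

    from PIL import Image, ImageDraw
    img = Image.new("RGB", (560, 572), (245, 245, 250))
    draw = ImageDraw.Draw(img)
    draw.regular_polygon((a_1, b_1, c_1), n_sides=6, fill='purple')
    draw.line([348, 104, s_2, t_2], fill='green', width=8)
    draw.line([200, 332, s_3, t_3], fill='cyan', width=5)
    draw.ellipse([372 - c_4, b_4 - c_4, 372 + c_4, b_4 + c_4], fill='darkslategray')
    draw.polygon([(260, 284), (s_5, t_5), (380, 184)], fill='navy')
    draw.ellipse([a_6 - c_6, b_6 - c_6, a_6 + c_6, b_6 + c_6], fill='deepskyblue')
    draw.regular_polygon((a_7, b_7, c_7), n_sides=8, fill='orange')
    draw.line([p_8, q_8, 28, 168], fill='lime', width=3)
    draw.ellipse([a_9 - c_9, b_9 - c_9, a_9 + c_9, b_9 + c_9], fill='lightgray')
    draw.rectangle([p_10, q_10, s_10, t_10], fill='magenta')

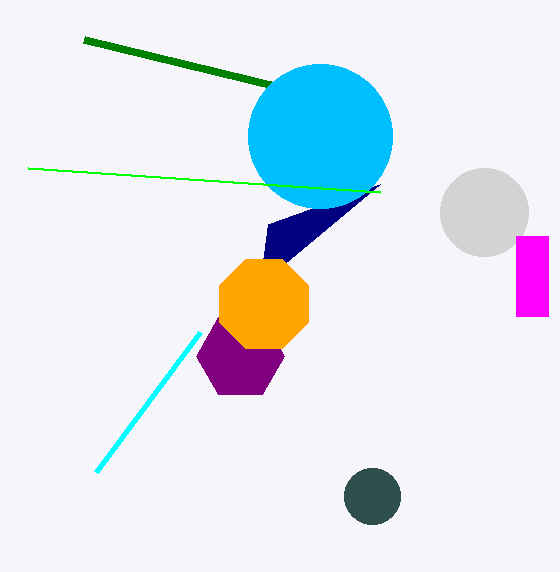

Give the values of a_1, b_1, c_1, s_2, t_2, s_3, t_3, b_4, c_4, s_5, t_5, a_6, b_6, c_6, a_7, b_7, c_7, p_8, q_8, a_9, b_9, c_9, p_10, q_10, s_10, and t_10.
a_1 = 240, b_1 = 356, c_1 = 44, s_2 = 84, t_2 = 40, s_3 = 96, t_3 = 472, b_4 = 496, c_4 = 28, s_5 = 268, t_5 = 224, a_6 = 320, b_6 = 136, c_6 = 72, a_7 = 264, b_7 = 304, c_7 = 48, p_8 = 380, q_8 = 192, a_9 = 484, b_9 = 212, c_9 = 44, p_10 = 516, q_10 = 236, s_10 = 548, t_10 = 316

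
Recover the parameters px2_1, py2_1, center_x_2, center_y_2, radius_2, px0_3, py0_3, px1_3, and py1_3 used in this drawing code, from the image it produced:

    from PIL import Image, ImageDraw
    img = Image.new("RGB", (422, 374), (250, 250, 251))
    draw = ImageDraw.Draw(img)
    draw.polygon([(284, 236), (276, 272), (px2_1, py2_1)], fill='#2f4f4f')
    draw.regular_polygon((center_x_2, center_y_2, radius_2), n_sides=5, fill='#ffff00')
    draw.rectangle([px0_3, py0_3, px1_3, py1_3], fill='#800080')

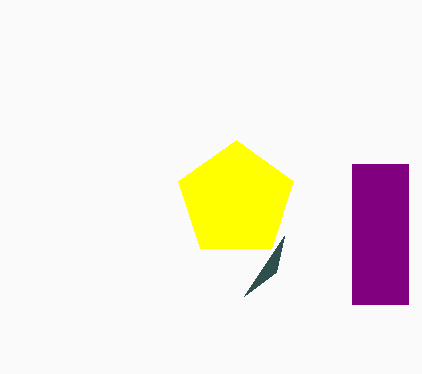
px2_1 = 244
py2_1 = 296
center_x_2 = 236
center_y_2 = 200
radius_2 = 60
px0_3 = 352
py0_3 = 164
px1_3 = 408
py1_3 = 304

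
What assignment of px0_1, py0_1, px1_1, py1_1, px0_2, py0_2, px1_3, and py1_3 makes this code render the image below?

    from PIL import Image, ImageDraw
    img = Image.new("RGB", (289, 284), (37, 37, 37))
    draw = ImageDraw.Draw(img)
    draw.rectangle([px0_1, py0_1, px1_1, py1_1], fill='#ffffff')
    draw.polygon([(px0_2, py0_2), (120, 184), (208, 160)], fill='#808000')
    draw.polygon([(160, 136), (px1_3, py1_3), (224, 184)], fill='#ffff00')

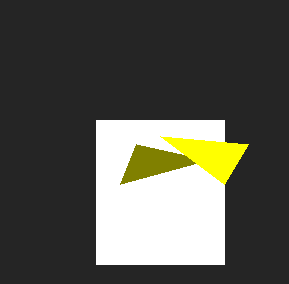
px0_1 = 96; py0_1 = 120; px1_1 = 224; py1_1 = 264; px0_2 = 136; py0_2 = 144; px1_3 = 248; py1_3 = 144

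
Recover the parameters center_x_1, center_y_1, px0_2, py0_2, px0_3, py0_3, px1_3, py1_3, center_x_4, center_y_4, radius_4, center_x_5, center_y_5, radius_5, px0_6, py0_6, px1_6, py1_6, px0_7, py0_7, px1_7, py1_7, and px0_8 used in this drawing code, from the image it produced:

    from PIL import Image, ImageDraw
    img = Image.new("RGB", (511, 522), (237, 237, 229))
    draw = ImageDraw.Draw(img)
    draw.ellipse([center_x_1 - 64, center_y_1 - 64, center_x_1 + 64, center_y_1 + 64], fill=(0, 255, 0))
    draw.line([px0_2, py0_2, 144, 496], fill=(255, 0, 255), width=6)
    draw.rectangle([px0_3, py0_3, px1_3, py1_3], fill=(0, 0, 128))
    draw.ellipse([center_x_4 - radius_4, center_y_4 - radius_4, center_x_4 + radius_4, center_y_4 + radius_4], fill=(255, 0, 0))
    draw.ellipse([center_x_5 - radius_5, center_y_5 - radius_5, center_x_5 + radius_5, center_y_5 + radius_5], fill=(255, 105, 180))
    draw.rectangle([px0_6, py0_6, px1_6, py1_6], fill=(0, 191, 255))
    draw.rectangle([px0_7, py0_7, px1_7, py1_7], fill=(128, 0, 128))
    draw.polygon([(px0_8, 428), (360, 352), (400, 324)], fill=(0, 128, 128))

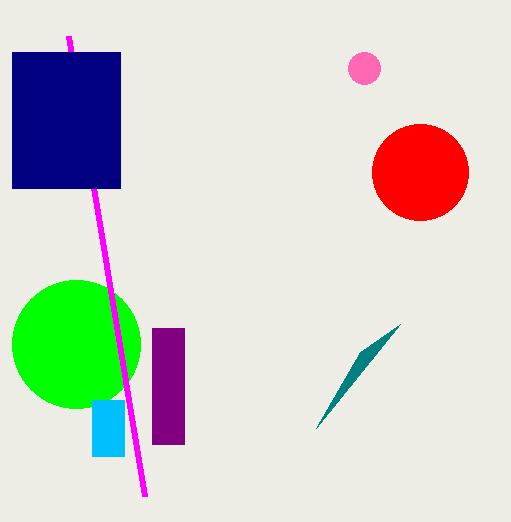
center_x_1 = 76, center_y_1 = 344, px0_2 = 68, py0_2 = 36, px0_3 = 12, py0_3 = 52, px1_3 = 120, py1_3 = 188, center_x_4 = 420, center_y_4 = 172, radius_4 = 48, center_x_5 = 364, center_y_5 = 68, radius_5 = 16, px0_6 = 92, py0_6 = 400, px1_6 = 124, py1_6 = 456, px0_7 = 152, py0_7 = 328, px1_7 = 184, py1_7 = 444, px0_8 = 316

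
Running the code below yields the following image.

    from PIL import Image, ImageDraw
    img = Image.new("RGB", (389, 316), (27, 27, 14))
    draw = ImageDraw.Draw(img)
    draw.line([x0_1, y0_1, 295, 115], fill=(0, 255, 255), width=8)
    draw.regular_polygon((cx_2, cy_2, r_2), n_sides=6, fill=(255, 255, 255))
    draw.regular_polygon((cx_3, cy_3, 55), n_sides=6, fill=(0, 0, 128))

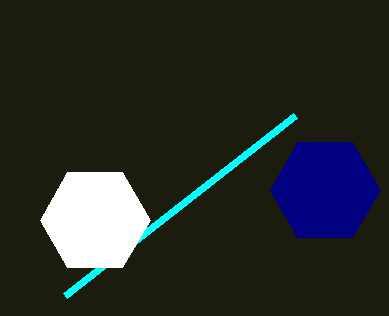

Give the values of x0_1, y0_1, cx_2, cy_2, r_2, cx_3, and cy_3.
x0_1 = 65
y0_1 = 295
cx_2 = 95
cy_2 = 220
r_2 = 55
cx_3 = 325
cy_3 = 190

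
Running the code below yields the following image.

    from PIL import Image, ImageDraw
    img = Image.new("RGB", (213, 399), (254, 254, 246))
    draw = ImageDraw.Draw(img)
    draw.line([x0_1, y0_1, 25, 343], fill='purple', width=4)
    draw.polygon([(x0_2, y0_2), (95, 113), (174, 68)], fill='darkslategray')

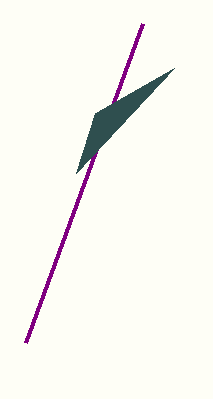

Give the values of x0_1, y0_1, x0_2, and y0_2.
x0_1 = 142, y0_1 = 24, x0_2 = 76, y0_2 = 173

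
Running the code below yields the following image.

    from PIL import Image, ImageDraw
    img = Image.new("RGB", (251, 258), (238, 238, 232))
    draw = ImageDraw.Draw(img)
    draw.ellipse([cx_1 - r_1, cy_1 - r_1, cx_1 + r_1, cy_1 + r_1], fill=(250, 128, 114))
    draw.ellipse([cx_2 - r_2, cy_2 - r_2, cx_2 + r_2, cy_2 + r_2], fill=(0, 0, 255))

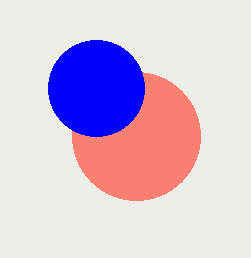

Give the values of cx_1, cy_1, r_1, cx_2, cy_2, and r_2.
cx_1 = 136; cy_1 = 136; r_1 = 64; cx_2 = 96; cy_2 = 88; r_2 = 48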